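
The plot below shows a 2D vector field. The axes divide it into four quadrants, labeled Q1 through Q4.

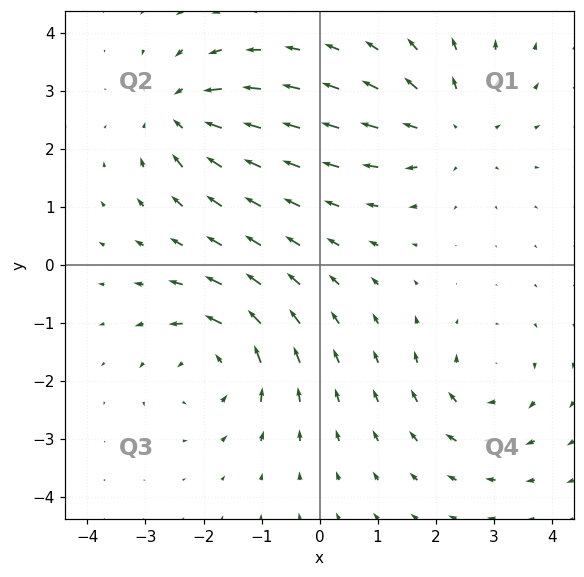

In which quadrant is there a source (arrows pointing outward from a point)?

Q1

The source sits at approximately (2.3, 2.4), which lies in quadrant Q1. The divergence there is about +4, positive as expected for a source.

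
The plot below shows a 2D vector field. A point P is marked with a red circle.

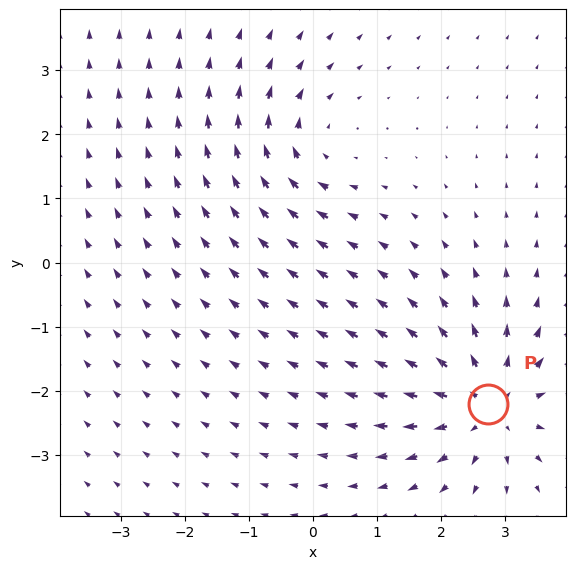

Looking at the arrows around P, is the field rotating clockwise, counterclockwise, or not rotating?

Near P at (2.7, -2.2) the arrows show no circulation. The curl there is ≈0.

not rotating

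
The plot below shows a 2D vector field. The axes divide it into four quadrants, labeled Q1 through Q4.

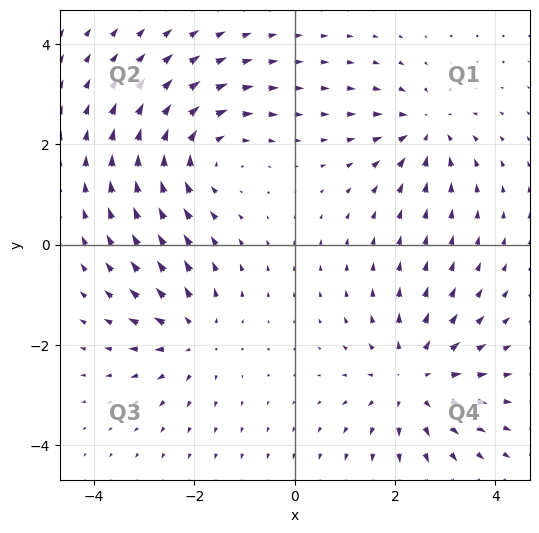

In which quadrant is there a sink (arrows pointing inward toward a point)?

The sink sits at approximately (2.6, 2.3), which lies in quadrant Q1. The divergence there is about -4, negative as expected for a sink.

Q1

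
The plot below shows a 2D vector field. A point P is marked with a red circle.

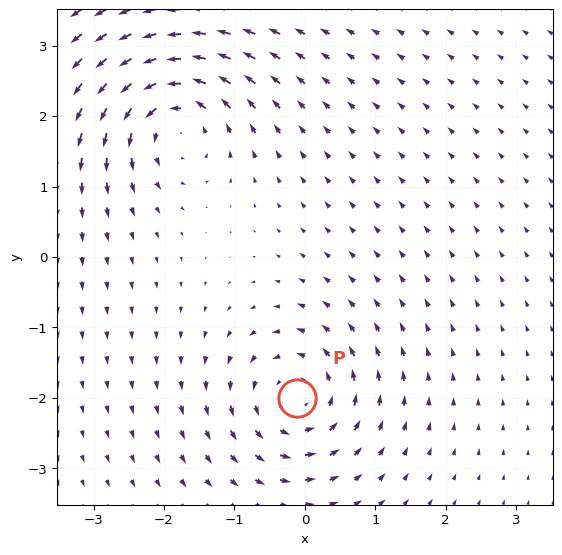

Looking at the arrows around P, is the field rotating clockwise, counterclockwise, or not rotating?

counterclockwise

Near P at (-0.1, -2.0) the arrows circulate counterclockwise. The curl (z-component) there is about +6; positive curl means counterclockwise rotation.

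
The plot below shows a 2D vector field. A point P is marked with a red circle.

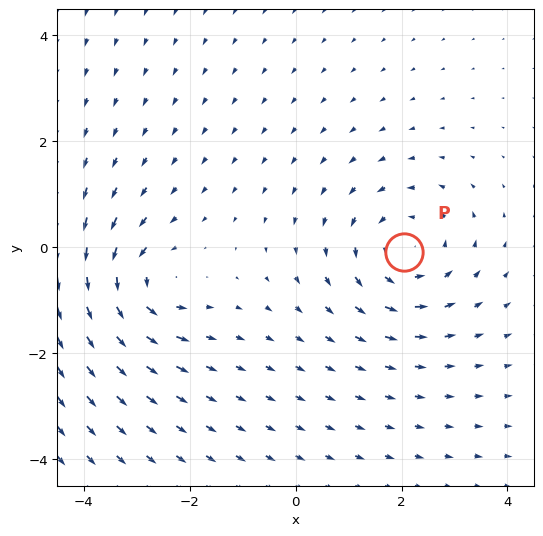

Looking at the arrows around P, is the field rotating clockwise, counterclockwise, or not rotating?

counterclockwise

Near P at (2.0, -0.1) the arrows circulate counterclockwise. The curl (z-component) there is about +3; positive curl means counterclockwise rotation.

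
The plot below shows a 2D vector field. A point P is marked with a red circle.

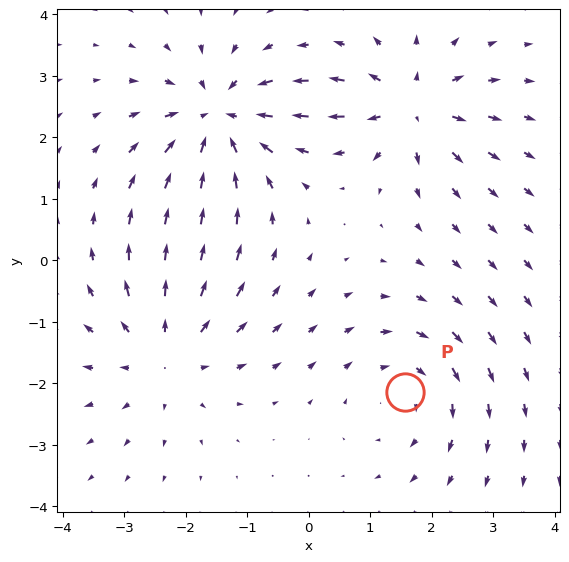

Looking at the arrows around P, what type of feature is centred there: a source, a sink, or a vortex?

At P (1.6, -2.1) the arrows circulate clockwise. Divergence ≈0, curl about -3 — near-zero divergence with nonzero curl is a vortex.

vortex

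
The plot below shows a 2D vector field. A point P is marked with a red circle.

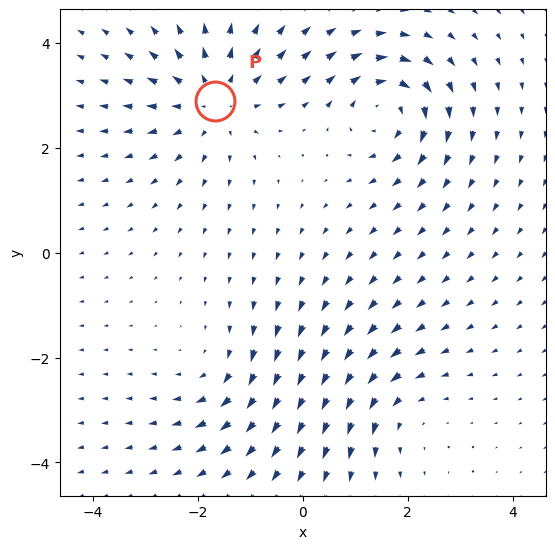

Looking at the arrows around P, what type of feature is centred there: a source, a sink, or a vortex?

At P (-1.7, 2.9) the arrows spread outward. Divergence about +4, curl ≈0 — positive divergence with near-zero curl is a source.

source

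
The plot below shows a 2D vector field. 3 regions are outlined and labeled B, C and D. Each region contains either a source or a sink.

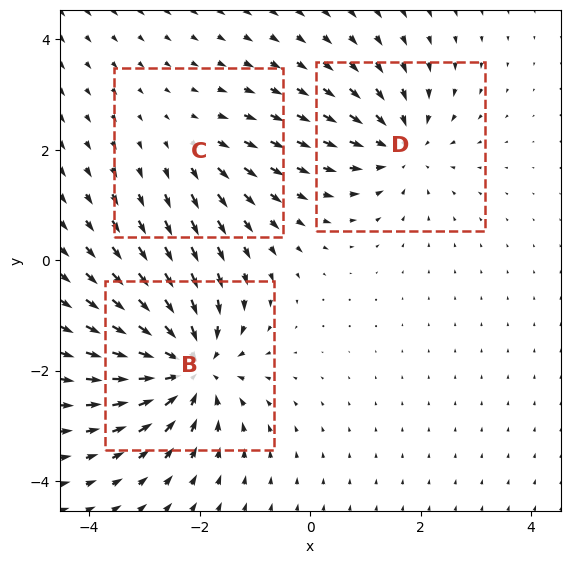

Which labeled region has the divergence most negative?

Divergence at each region's feature centre — B: about -6, C: about +2, D: about -4. Region B is most negative.

B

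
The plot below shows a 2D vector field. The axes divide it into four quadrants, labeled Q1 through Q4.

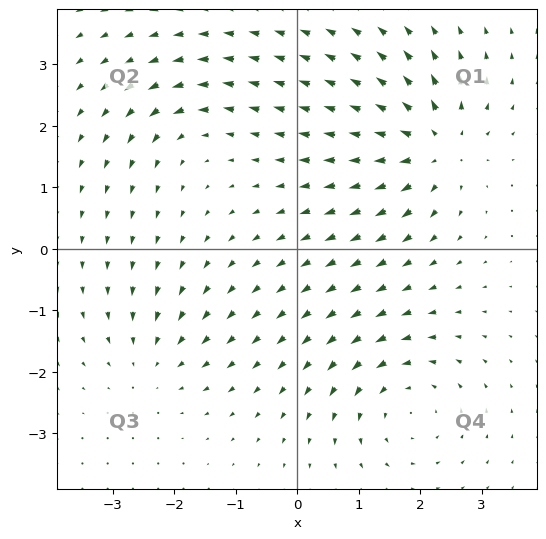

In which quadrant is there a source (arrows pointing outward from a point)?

Q1

The source sits at approximately (2.2, 1.7), which lies in quadrant Q1. The divergence there is about +6, positive as expected for a source.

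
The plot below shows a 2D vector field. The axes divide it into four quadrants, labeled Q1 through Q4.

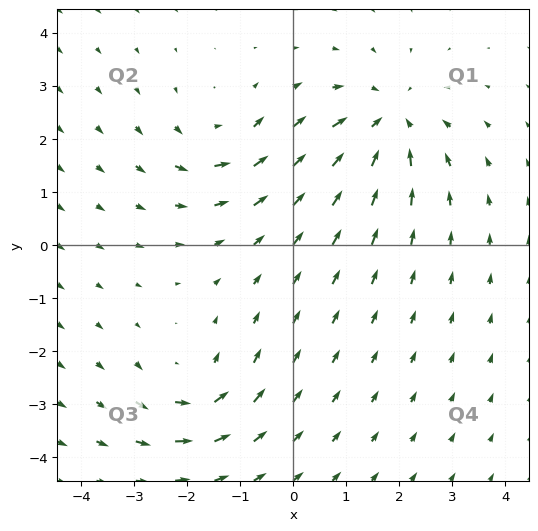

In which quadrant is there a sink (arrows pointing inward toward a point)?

The sink sits at approximately (1.8, 2.3), which lies in quadrant Q1. The divergence there is about -4, negative as expected for a sink.

Q1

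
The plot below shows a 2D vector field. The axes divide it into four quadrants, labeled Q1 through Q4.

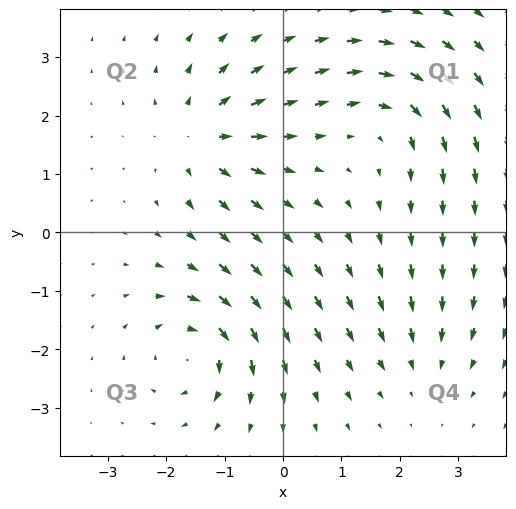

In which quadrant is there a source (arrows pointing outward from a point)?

Q2

The source sits at approximately (-1.4, 1.6), which lies in quadrant Q2. The divergence there is about +6, positive as expected for a source.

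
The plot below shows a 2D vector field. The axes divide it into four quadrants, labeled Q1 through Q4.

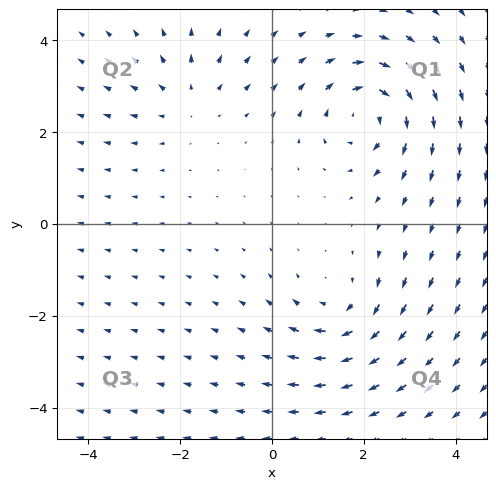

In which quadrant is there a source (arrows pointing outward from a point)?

The source sits at approximately (-1.8, 2.7), which lies in quadrant Q2. The divergence there is about +2, positive as expected for a source.

Q2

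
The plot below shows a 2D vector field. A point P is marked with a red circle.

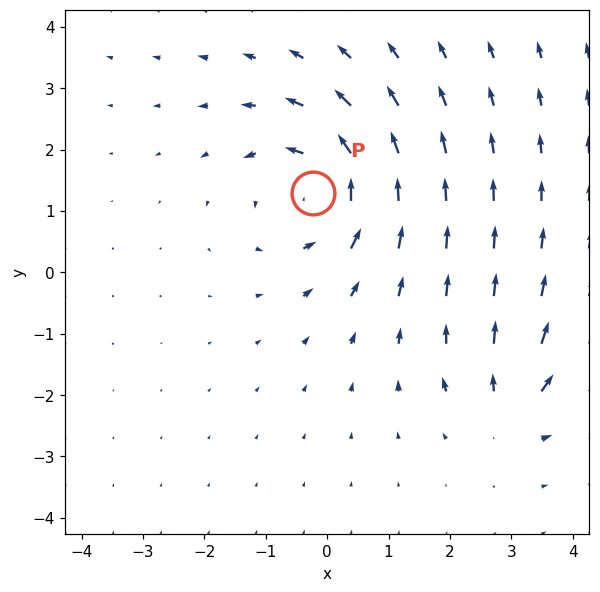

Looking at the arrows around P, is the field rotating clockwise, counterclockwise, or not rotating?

Near P at (-0.2, 1.3) the arrows circulate counterclockwise. The curl (z-component) there is about +5; positive curl means counterclockwise rotation.

counterclockwise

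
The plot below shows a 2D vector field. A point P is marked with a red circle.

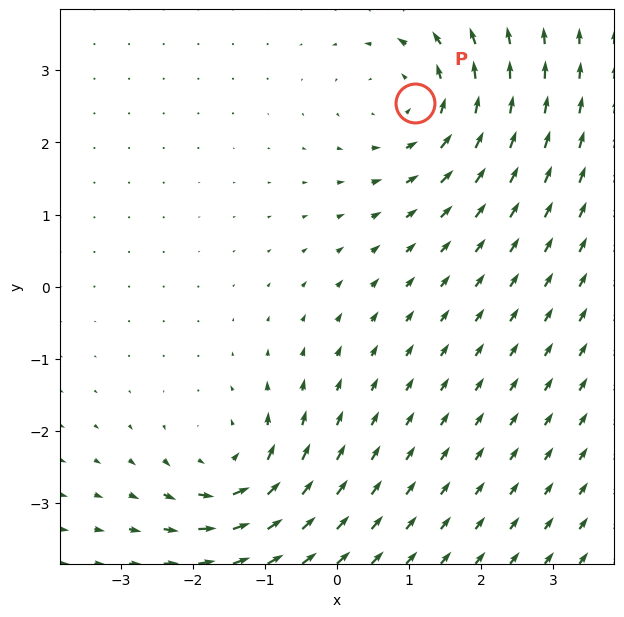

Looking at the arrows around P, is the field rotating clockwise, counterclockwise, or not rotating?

Near P at (1.1, 2.5) the arrows circulate counterclockwise. The curl (z-component) there is about +3; positive curl means counterclockwise rotation.

counterclockwise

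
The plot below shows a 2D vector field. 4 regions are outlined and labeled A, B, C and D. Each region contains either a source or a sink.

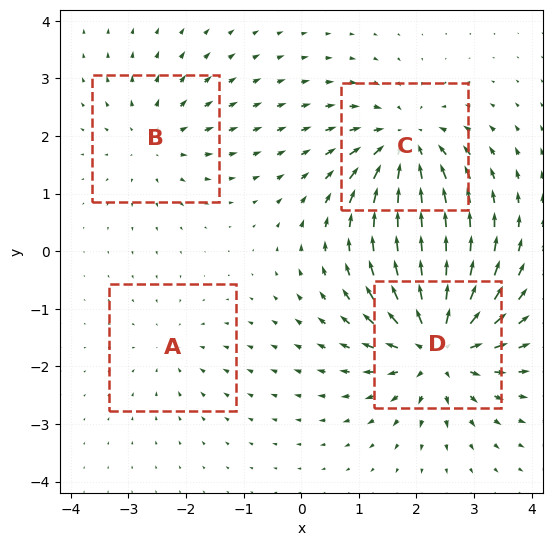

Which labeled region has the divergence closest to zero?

A

Divergence at each region's feature centre — A: about -2, B: about +4, C: about -6, D: about +8. Region A is closest to zero.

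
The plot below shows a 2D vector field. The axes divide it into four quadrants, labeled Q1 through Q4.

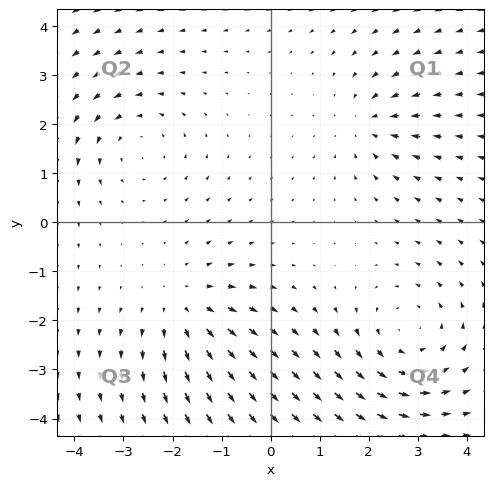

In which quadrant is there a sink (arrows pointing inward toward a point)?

Q1

The sink sits at approximately (2.0, 2.0), which lies in quadrant Q1. The divergence there is about -3, negative as expected for a sink.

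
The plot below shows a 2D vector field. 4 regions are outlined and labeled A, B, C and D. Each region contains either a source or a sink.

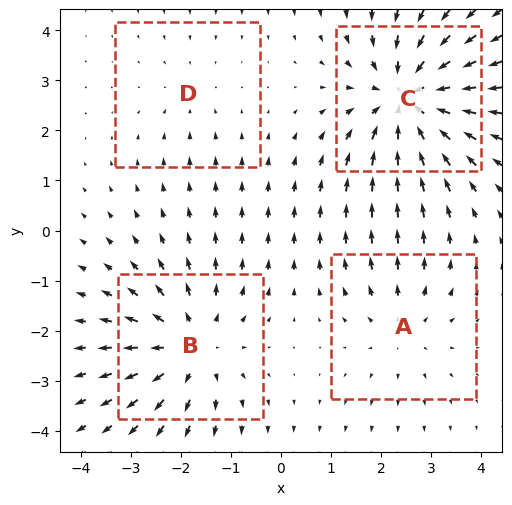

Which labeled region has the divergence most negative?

Divergence at each region's feature centre — A: about +3, B: about +4, C: about -6, D: about -2. Region C is most negative.

C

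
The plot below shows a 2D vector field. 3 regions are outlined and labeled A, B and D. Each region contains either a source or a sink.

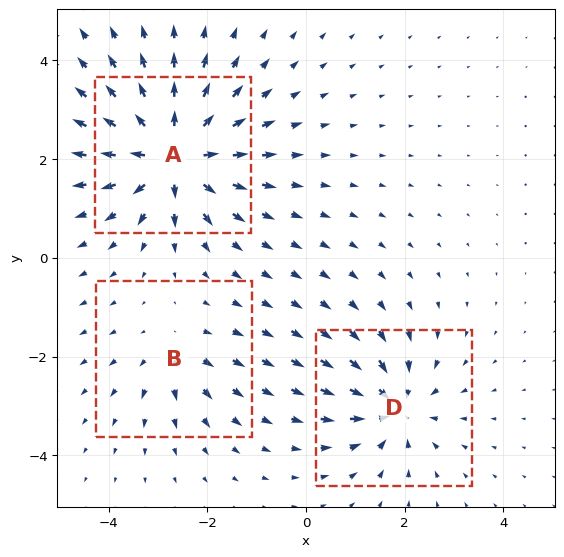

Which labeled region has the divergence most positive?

Divergence at each region's feature centre — A: about +6, B: about +2, D: about -4. Region A is most positive.

A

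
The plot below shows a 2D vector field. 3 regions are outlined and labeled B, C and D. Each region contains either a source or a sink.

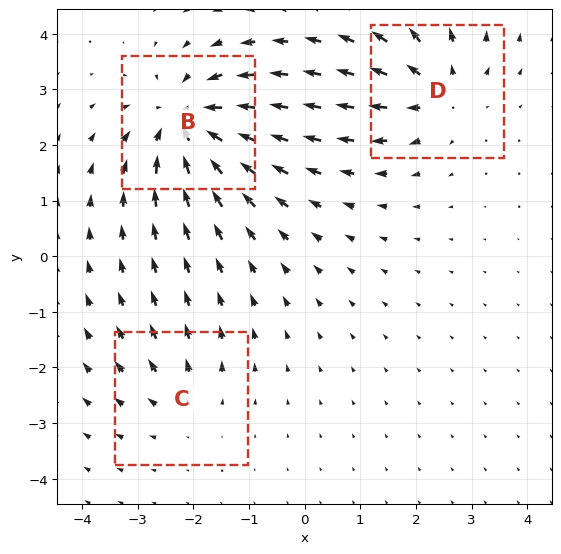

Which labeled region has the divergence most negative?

B

Divergence at each region's feature centre — B: about -5, C: about +2, D: about +4. Region B is most negative.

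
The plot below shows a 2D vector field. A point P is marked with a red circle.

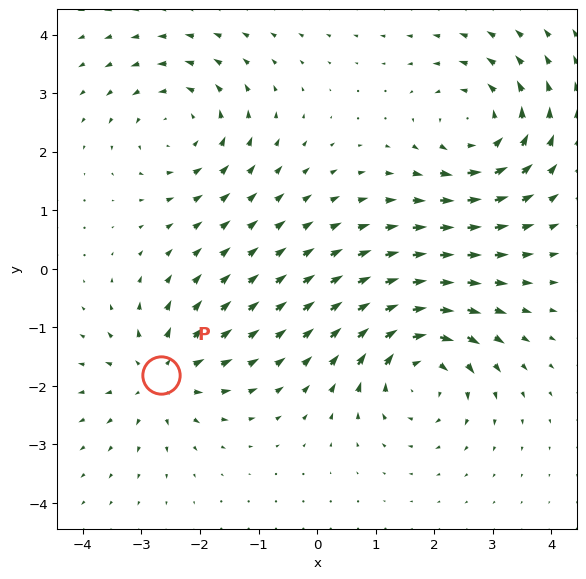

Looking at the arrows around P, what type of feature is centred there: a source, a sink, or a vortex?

At P (-2.7, -1.8) the arrows spread outward. Divergence about +5, curl ≈0 — positive divergence with near-zero curl is a source.

source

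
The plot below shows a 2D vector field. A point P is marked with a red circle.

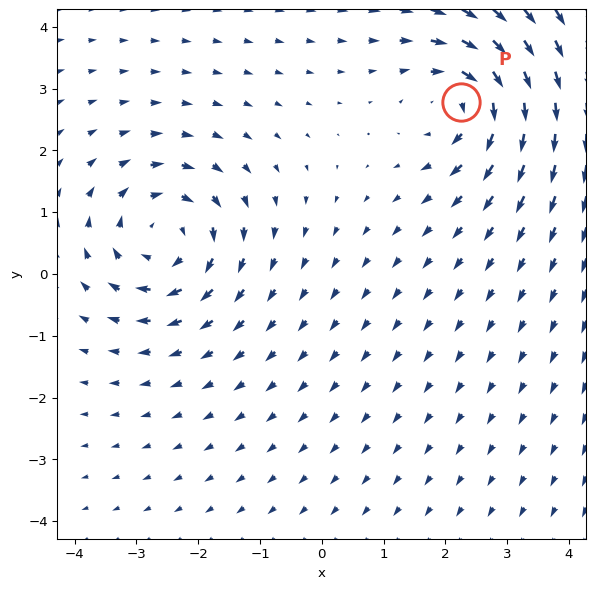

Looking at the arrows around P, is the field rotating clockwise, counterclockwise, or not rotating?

Near P at (2.3, 2.8) the arrows circulate clockwise. The curl (z-component) there is about -6; negative curl means clockwise rotation.

clockwise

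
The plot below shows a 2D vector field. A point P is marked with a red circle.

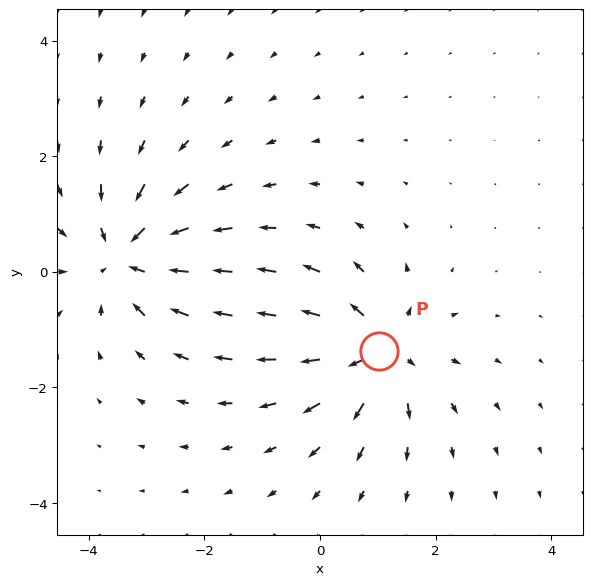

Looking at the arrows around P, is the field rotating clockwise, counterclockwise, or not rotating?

not rotating

Near P at (1.0, -1.4) the arrows show no circulation. The curl there is ≈0.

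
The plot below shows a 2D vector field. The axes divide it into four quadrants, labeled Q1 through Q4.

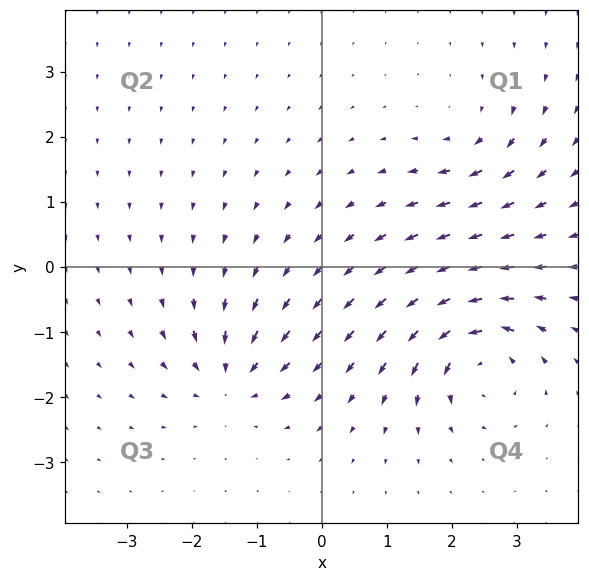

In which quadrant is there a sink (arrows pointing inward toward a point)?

Q3

The sink sits at approximately (-1.4, -1.7), which lies in quadrant Q3. The divergence there is about -5, negative as expected for a sink.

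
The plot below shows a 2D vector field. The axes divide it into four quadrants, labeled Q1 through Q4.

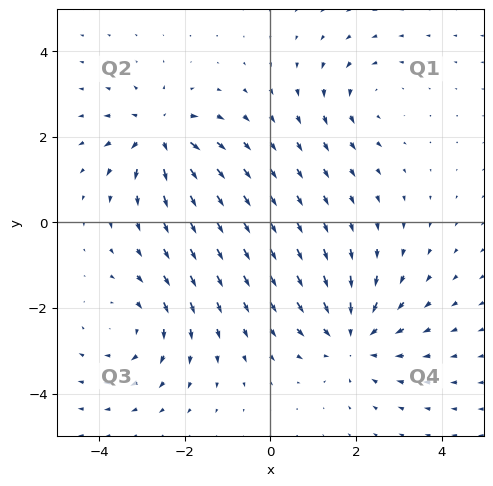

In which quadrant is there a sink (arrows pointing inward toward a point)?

The sink sits at approximately (1.9, -2.7), which lies in quadrant Q4. The divergence there is about -4, negative as expected for a sink.

Q4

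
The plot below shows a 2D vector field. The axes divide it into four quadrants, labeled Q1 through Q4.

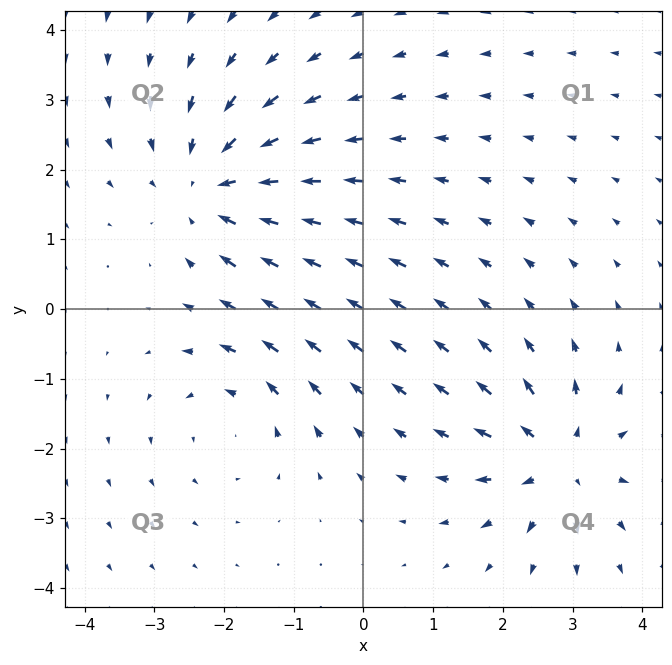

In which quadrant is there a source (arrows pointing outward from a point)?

The source sits at approximately (2.8, -2.2), which lies in quadrant Q4. The divergence there is about +5, positive as expected for a source.

Q4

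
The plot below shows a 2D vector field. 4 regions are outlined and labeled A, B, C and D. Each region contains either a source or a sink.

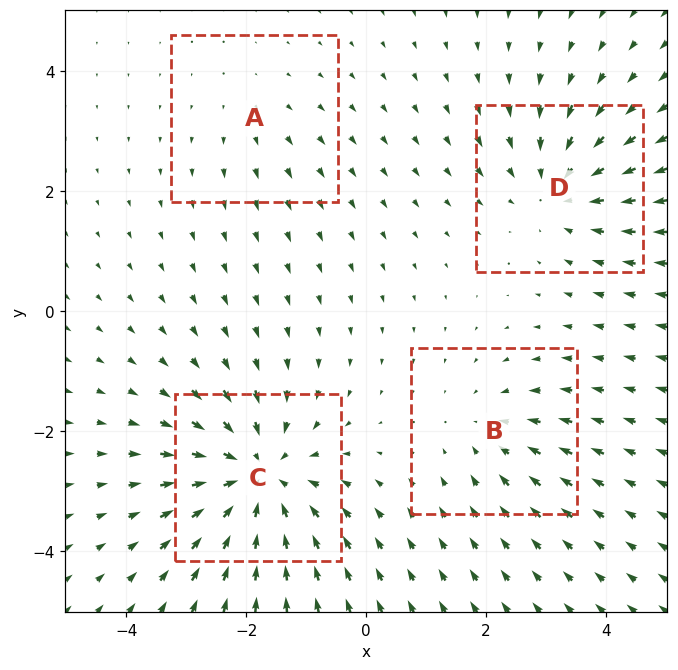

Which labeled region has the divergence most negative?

C

Divergence at each region's feature centre — A: about +2, B: about -3, C: about -6, D: about -4. Region C is most negative.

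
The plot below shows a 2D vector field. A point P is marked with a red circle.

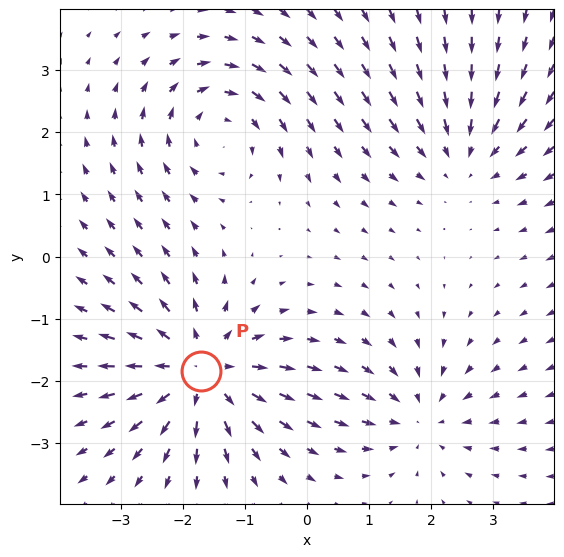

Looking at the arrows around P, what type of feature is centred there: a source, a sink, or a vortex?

source

At P (-1.7, -1.8) the arrows spread outward. Divergence about +5, curl ≈0 — positive divergence with near-zero curl is a source.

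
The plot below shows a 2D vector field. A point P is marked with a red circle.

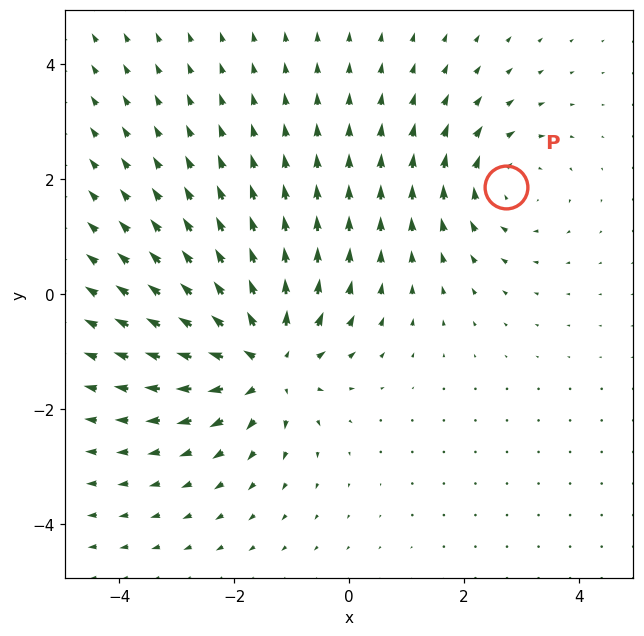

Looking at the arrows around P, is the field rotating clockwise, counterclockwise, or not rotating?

Near P at (2.7, 1.9) the arrows circulate clockwise. The curl (z-component) there is about -3; negative curl means clockwise rotation.

clockwise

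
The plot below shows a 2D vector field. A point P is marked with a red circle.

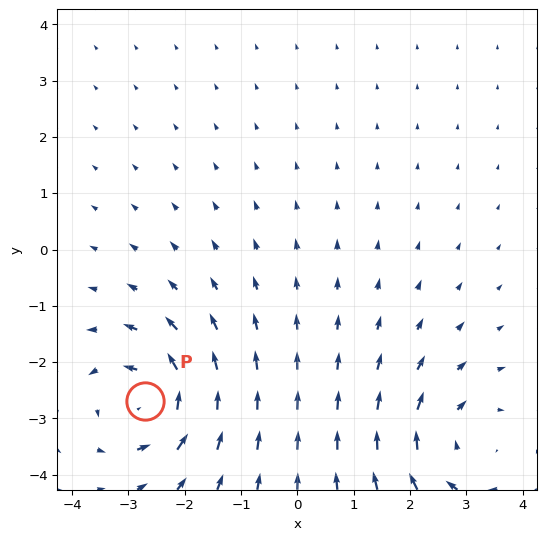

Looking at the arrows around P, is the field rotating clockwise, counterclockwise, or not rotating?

counterclockwise

Near P at (-2.7, -2.7) the arrows circulate counterclockwise. The curl (z-component) there is about +7; positive curl means counterclockwise rotation.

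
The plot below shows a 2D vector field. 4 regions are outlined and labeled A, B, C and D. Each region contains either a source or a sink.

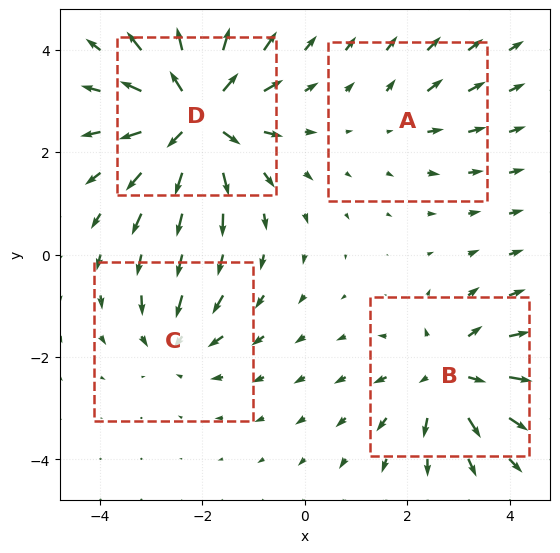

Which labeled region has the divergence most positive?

D

Divergence at each region's feature centre — A: about +2, B: about +5, C: about -4, D: about +8. Region D is most positive.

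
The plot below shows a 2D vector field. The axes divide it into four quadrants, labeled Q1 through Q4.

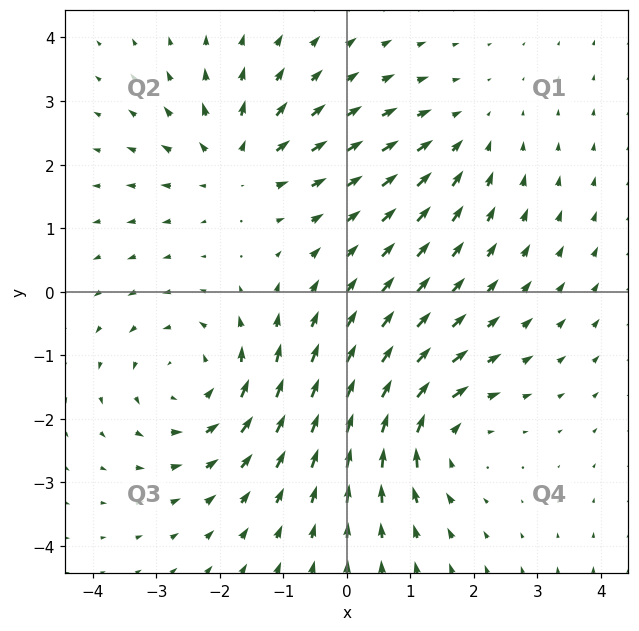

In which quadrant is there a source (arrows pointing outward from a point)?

Q2

The source sits at approximately (-1.8, 2.0), which lies in quadrant Q2. The divergence there is about +3, positive as expected for a source.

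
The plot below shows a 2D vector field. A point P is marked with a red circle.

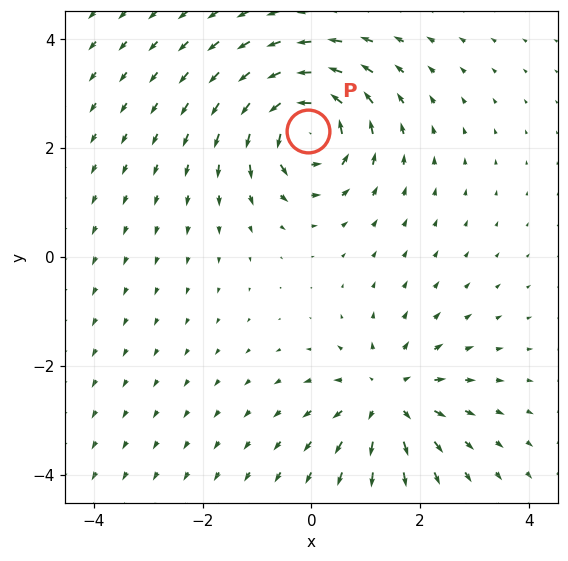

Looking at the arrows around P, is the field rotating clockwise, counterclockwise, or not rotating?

counterclockwise

Near P at (-0.1, 2.3) the arrows circulate counterclockwise. The curl (z-component) there is about +5; positive curl means counterclockwise rotation.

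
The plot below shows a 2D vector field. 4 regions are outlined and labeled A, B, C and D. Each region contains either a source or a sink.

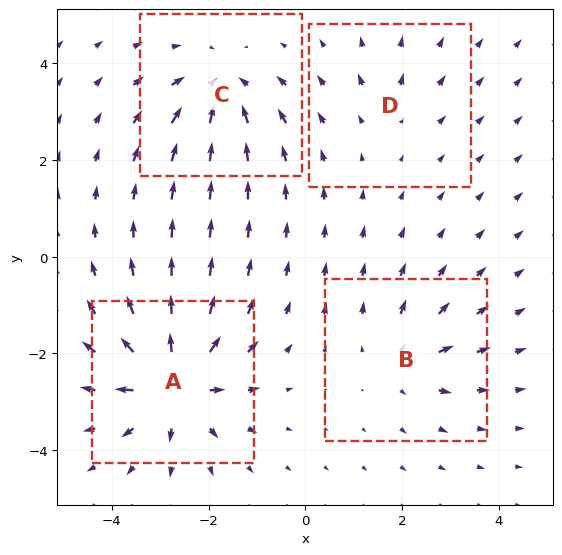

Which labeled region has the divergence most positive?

Divergence at each region's feature centre — A: about +8, B: about +4, C: about -6, D: about +2. Region A is most positive.

A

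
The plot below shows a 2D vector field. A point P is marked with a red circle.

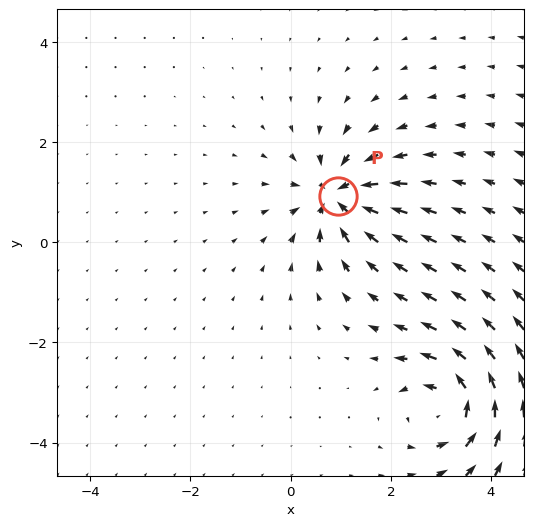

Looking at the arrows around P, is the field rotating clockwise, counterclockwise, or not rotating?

not rotating

Near P at (0.9, 0.9) the arrows show no circulation. The curl there is ≈0.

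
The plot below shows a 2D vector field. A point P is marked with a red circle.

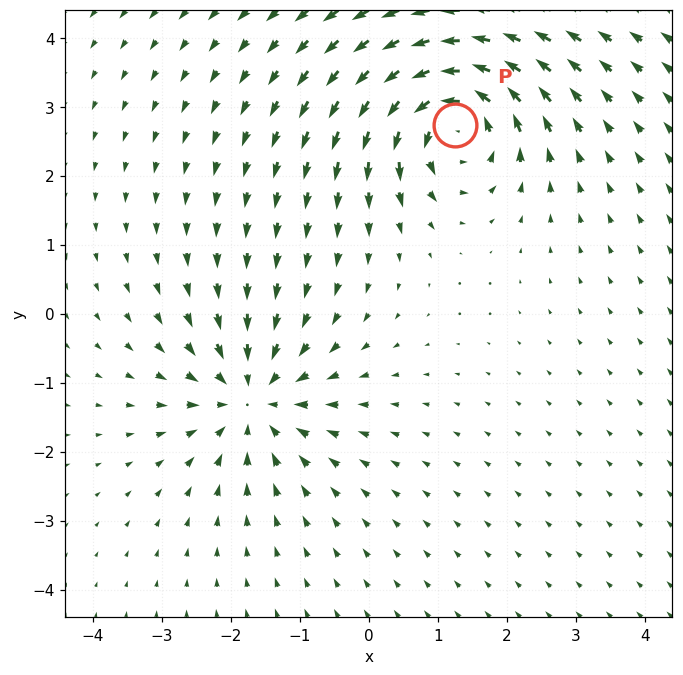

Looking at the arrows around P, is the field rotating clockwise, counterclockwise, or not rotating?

Near P at (1.2, 2.7) the arrows circulate counterclockwise. The curl (z-component) there is about +6; positive curl means counterclockwise rotation.

counterclockwise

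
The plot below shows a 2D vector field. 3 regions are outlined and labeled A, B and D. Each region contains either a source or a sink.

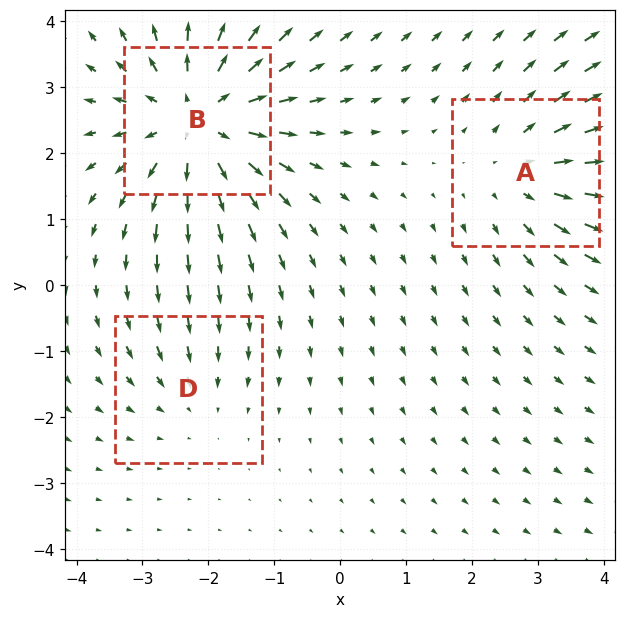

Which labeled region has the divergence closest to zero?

Divergence at each region's feature centre — A: about +3, B: about +5, D: about -2. Region D is closest to zero.

D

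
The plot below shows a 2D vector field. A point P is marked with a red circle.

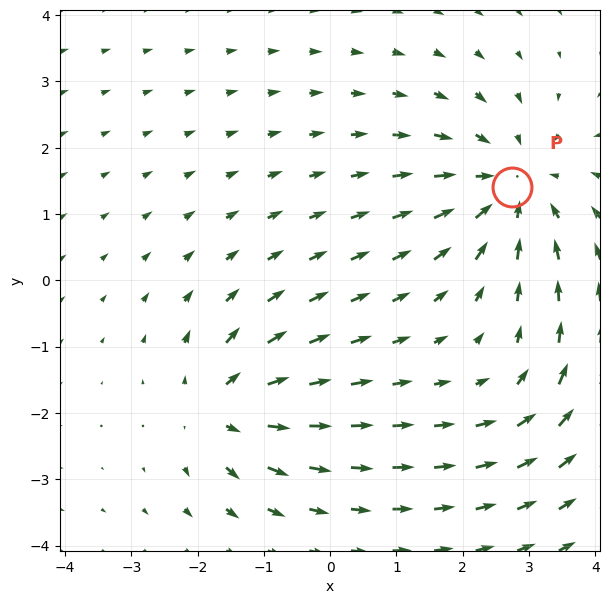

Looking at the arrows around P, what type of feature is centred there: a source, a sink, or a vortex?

sink

At P (2.7, 1.4) the arrows converge inward. Divergence about -4, curl ≈0 — negative divergence with near-zero curl is a sink.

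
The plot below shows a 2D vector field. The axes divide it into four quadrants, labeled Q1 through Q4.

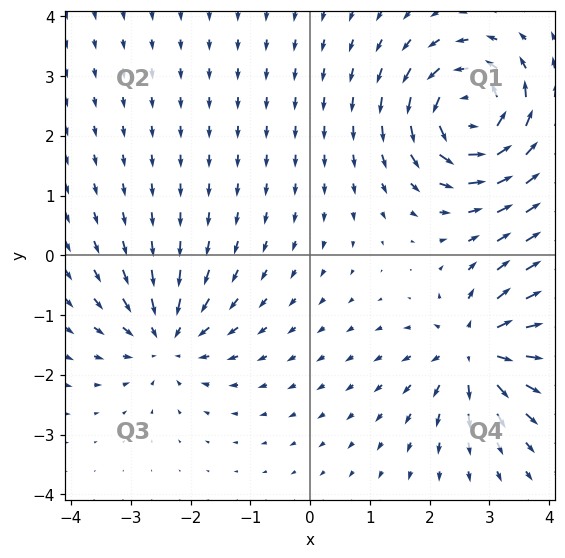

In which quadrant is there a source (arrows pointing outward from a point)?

The source sits at approximately (2.8, -1.6), which lies in quadrant Q4. The divergence there is about +5, positive as expected for a source.

Q4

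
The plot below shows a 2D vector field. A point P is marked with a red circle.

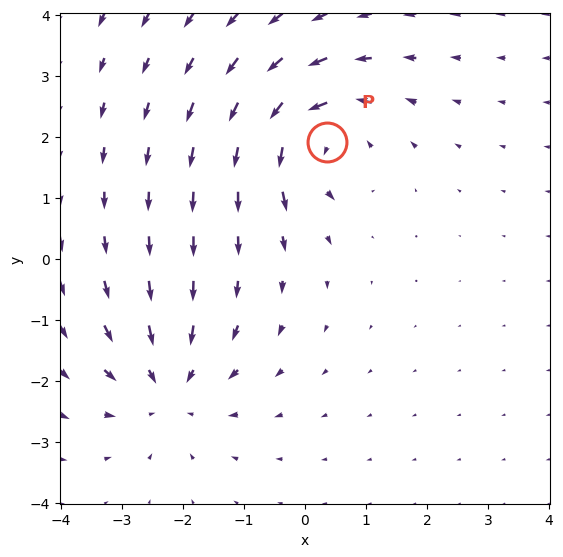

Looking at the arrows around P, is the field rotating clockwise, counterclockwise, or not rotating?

counterclockwise

Near P at (0.4, 1.9) the arrows circulate counterclockwise. The curl (z-component) there is about +6; positive curl means counterclockwise rotation.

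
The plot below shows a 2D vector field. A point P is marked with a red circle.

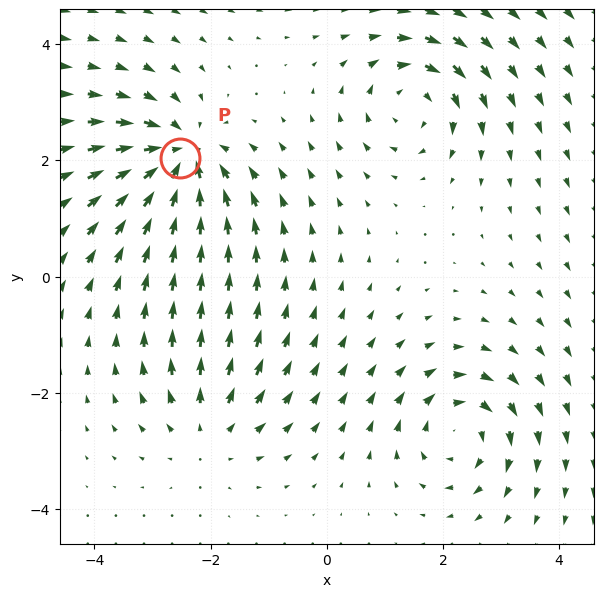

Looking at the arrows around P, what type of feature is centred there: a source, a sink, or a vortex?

At P (-2.5, 2.0) the arrows converge inward. Divergence about -5, curl ≈0 — negative divergence with near-zero curl is a sink.

sink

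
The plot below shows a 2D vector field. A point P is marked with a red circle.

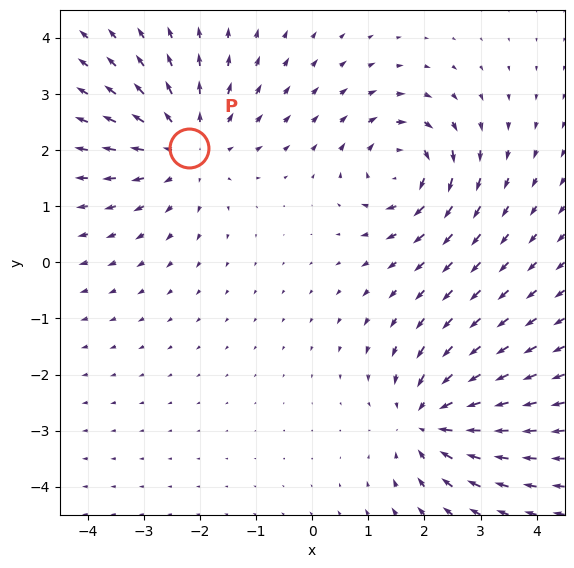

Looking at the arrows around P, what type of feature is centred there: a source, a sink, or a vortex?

source

At P (-2.2, 2.0) the arrows spread outward. Divergence about +3, curl ≈0 — positive divergence with near-zero curl is a source.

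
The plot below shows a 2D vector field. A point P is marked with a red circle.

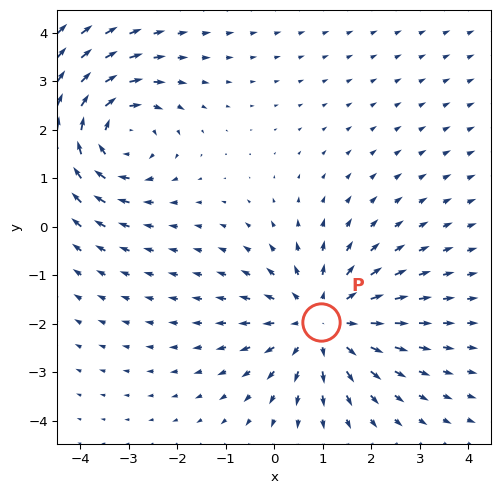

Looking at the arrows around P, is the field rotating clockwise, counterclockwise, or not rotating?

Near P at (1.0, -2.0) the arrows show no circulation. The curl there is ≈0.

not rotating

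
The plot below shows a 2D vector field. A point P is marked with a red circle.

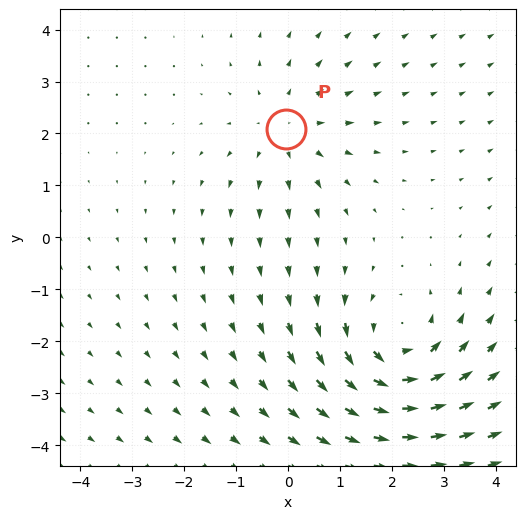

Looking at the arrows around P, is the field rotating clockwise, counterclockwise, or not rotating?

Near P at (-0.0, 2.1) the arrows show no circulation. The curl there is ≈0.

not rotating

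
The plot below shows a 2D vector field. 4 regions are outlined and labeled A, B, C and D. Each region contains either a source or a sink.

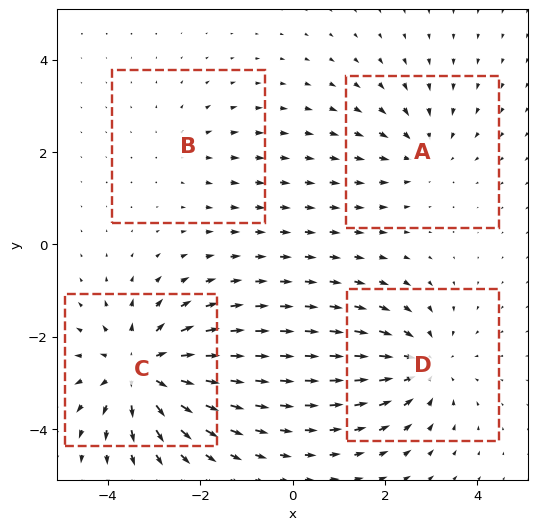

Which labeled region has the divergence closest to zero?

Divergence at each region's feature centre — A: about -3, B: about +2, C: about +6, D: about -4. Region B is closest to zero.

B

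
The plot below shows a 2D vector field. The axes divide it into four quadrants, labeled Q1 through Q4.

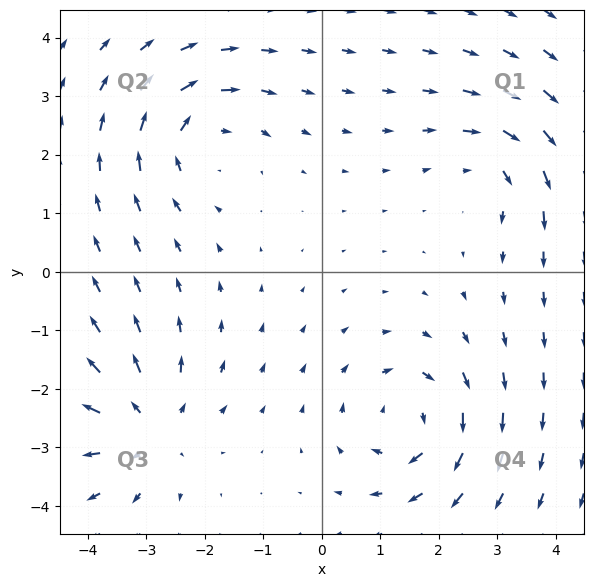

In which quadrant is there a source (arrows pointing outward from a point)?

Q3

The source sits at approximately (-3.0, -2.7), which lies in quadrant Q3. The divergence there is about +4, positive as expected for a source.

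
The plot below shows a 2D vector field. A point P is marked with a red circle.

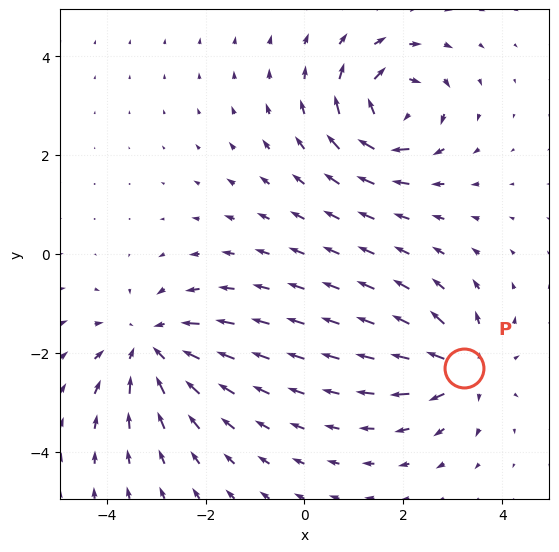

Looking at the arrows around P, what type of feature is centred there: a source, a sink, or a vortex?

At P (3.2, -2.3) the arrows spread outward. Divergence about +5, curl ≈0 — positive divergence with near-zero curl is a source.

source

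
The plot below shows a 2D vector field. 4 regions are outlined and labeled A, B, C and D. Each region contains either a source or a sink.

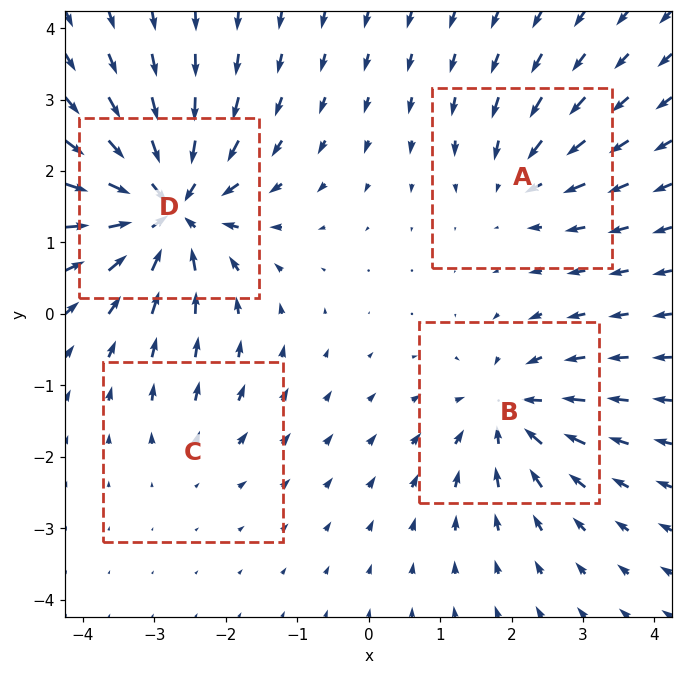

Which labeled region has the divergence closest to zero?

Divergence at each region's feature centre — A: about -4, B: about -6, C: about +2, D: about -9. Region C is closest to zero.

C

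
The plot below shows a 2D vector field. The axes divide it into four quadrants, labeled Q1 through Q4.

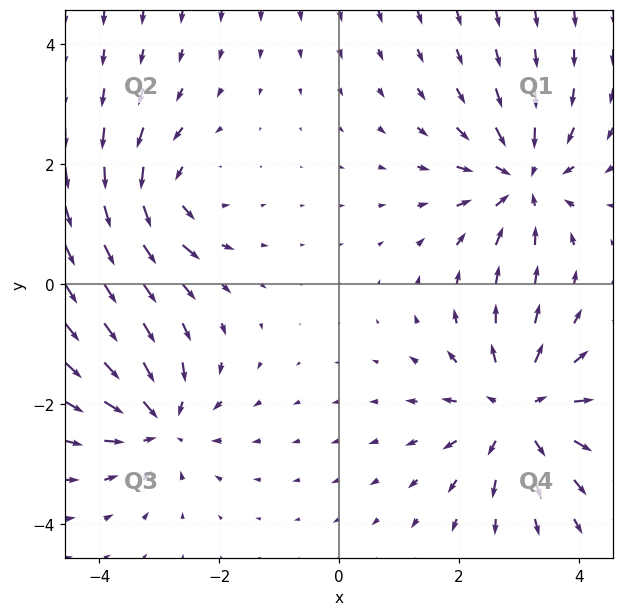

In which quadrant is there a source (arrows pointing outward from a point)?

The source sits at approximately (3.0, -2.1), which lies in quadrant Q4. The divergence there is about +5, positive as expected for a source.

Q4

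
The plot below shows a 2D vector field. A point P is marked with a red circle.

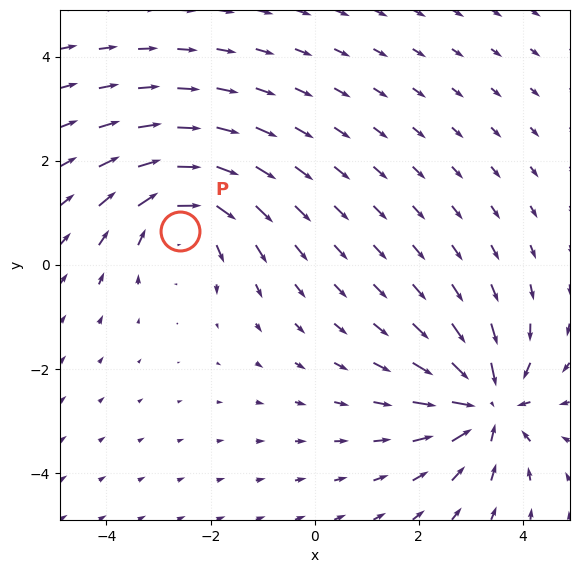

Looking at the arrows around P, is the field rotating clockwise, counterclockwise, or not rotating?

Near P at (-2.6, 0.7) the arrows circulate clockwise. The curl (z-component) there is about -5; negative curl means clockwise rotation.

clockwise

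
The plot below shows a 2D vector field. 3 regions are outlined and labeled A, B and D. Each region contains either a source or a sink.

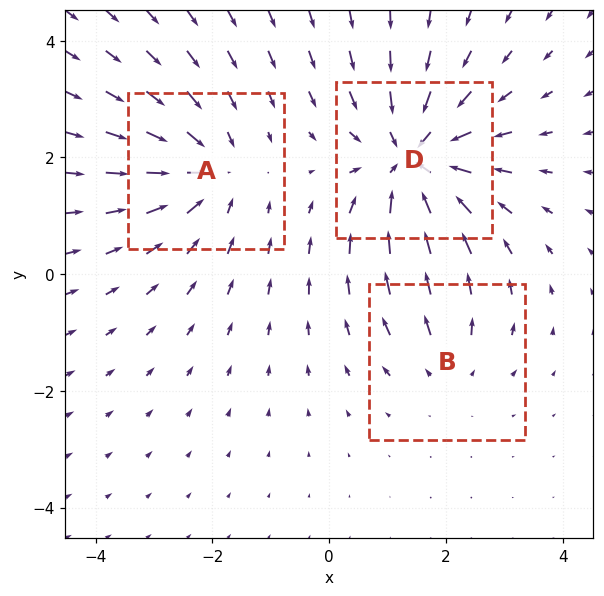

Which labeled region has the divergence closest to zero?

Divergence at each region's feature centre — A: about -3, B: about +2, D: about -4. Region B is closest to zero.

B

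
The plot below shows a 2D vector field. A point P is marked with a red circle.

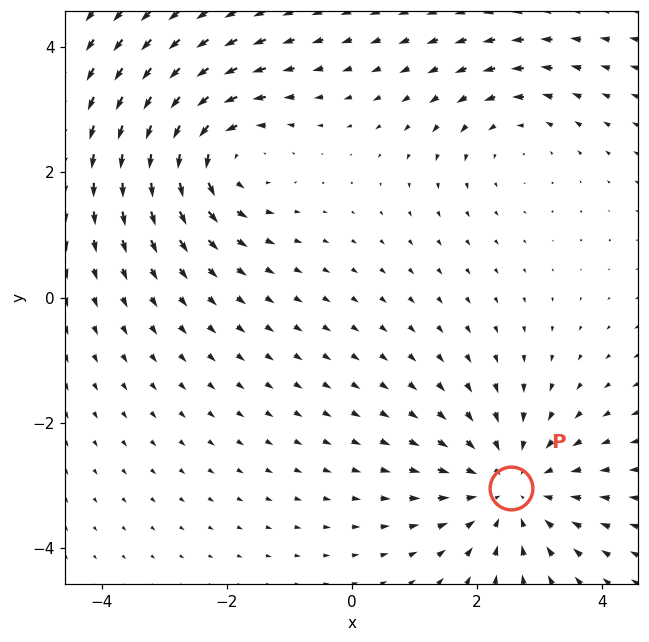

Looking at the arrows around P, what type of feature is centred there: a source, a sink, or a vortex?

At P (2.5, -3.0) the arrows converge inward. Divergence about -4, curl ≈0 — negative divergence with near-zero curl is a sink.

sink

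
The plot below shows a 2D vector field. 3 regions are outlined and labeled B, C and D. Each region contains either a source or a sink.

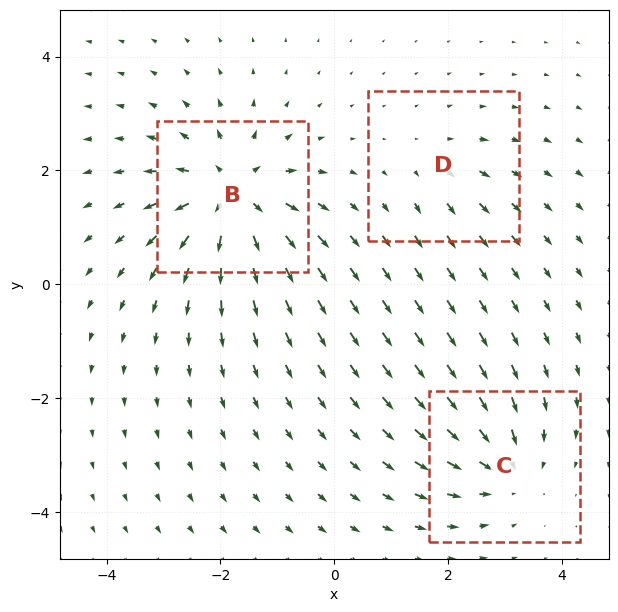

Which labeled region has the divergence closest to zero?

Divergence at each region's feature centre — B: about +6, C: about -4, D: about +2. Region D is closest to zero.

D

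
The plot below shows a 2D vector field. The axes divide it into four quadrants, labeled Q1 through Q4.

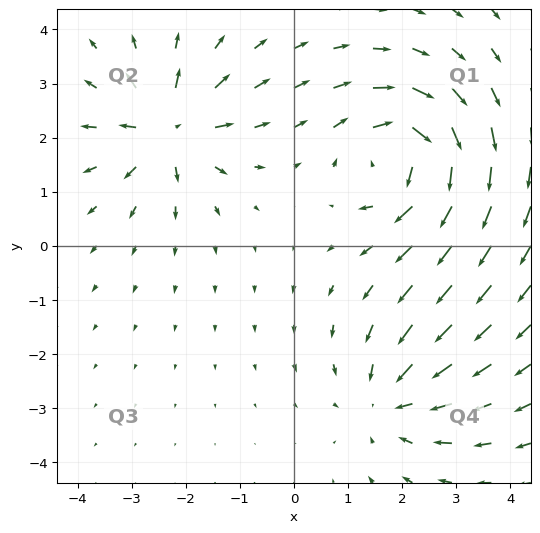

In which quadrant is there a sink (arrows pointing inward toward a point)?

Q4

The sink sits at approximately (1.8, -2.8), which lies in quadrant Q4. The divergence there is about -3, negative as expected for a sink.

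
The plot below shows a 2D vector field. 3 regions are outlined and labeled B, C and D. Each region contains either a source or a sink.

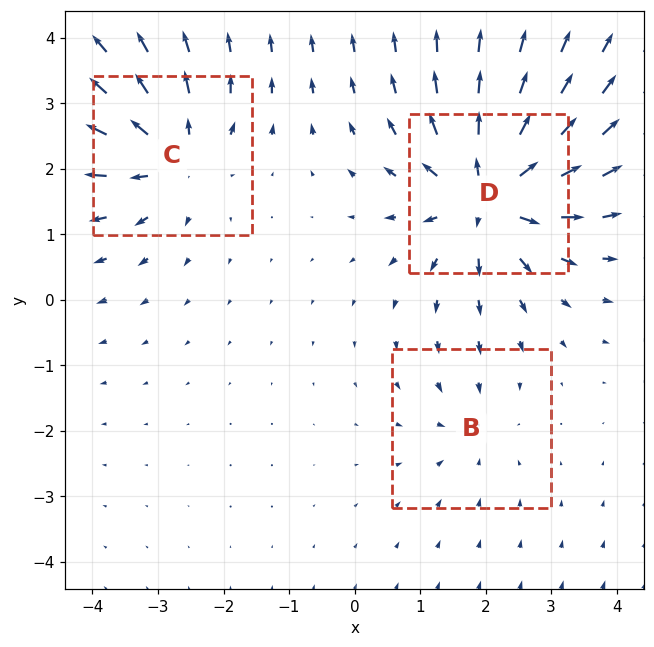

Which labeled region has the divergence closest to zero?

Divergence at each region's feature centre — B: about -2, C: about +4, D: about +6. Region B is closest to zero.

B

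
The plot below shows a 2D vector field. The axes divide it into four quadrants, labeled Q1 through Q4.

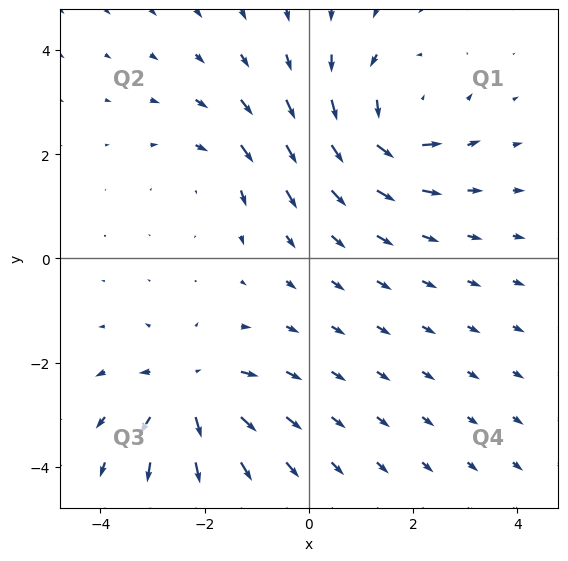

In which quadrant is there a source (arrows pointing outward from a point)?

The source sits at approximately (-2.3, -2.6), which lies in quadrant Q3. The divergence there is about +5, positive as expected for a source.

Q3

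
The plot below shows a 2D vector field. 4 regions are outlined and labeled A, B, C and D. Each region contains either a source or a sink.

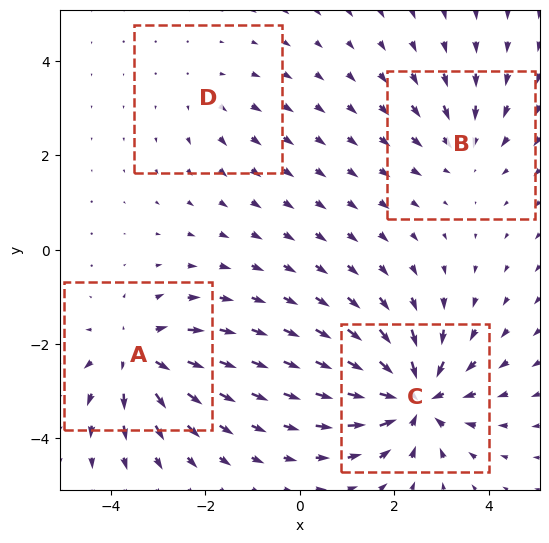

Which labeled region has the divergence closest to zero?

D

Divergence at each region's feature centre — A: about +6, B: about -4, C: about -8, D: about +2. Region D is closest to zero.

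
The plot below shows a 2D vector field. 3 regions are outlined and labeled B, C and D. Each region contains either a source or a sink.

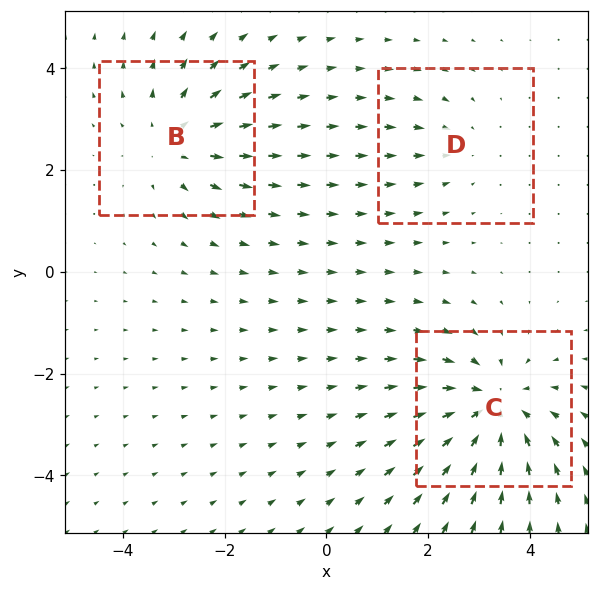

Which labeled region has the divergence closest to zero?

D

Divergence at each region's feature centre — B: about +3, C: about -4, D: about -2. Region D is closest to zero.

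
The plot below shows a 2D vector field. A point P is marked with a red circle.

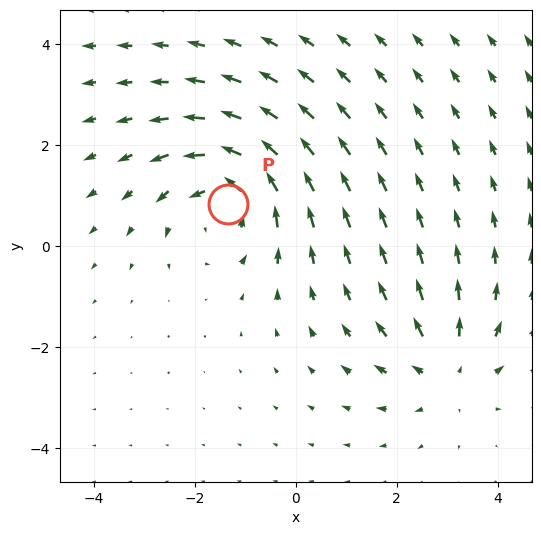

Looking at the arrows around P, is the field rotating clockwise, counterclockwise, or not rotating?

counterclockwise

Near P at (-1.3, 0.8) the arrows circulate counterclockwise. The curl (z-component) there is about +4; positive curl means counterclockwise rotation.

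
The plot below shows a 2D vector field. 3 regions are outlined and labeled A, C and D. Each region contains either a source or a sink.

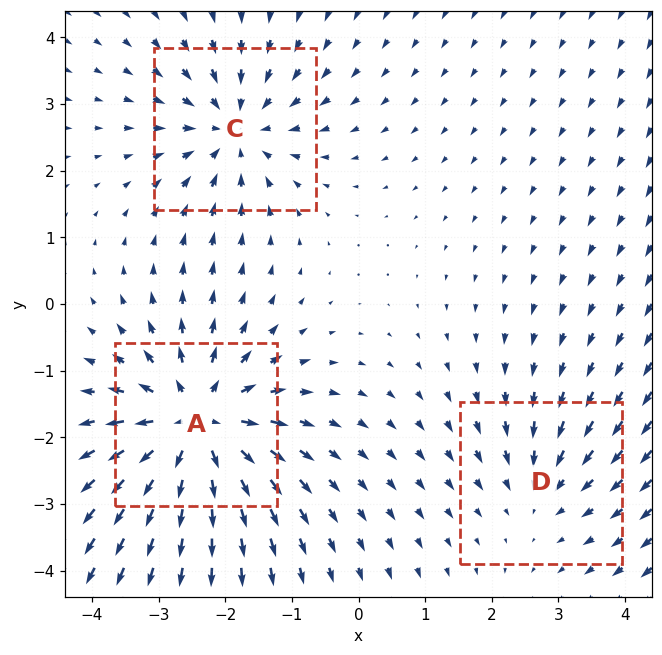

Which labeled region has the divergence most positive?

A

Divergence at each region's feature centre — A: about +5, C: about -4, D: about -2. Region A is most positive.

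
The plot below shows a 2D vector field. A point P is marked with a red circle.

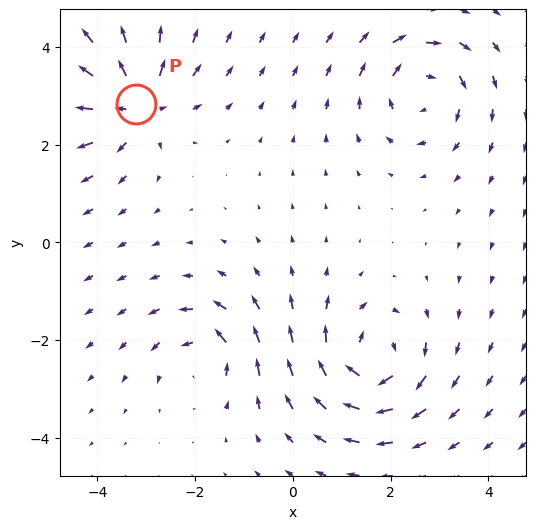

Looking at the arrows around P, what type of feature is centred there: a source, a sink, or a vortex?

source

At P (-3.2, 2.8) the arrows spread outward. Divergence about +6, curl ≈0 — positive divergence with near-zero curl is a source.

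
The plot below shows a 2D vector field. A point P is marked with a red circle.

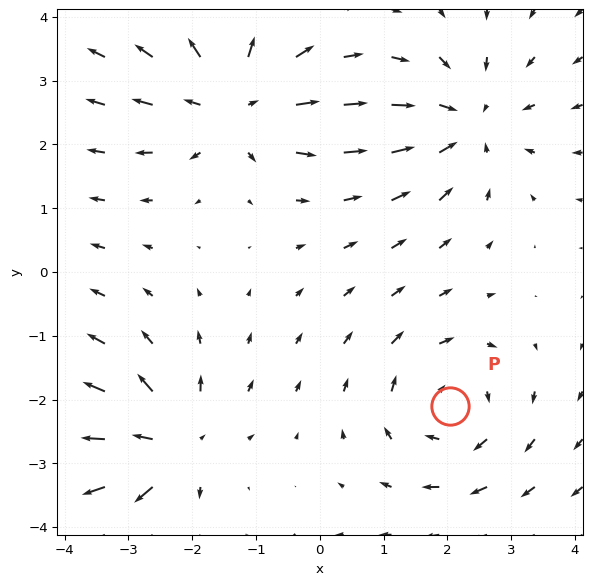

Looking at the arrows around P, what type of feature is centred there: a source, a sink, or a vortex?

At P (2.0, -2.1) the arrows circulate clockwise. Divergence ≈0, curl about -3 — near-zero divergence with nonzero curl is a vortex.

vortex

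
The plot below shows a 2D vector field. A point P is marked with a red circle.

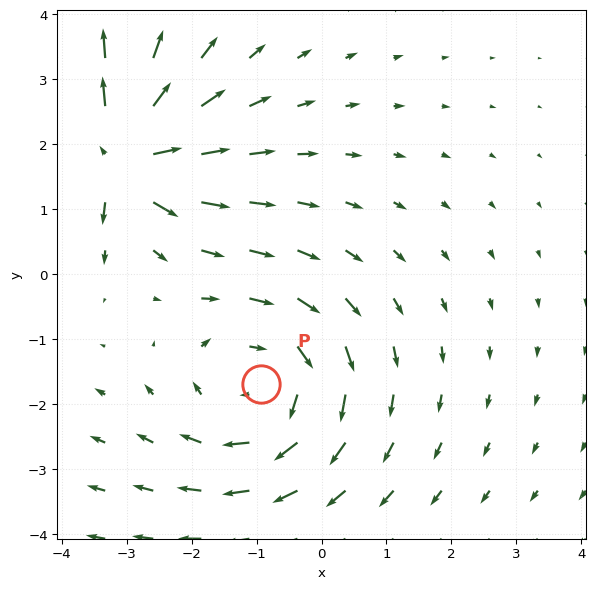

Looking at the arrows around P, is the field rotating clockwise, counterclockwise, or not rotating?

Near P at (-0.9, -1.7) the arrows circulate clockwise. The curl (z-component) there is about -4; negative curl means clockwise rotation.

clockwise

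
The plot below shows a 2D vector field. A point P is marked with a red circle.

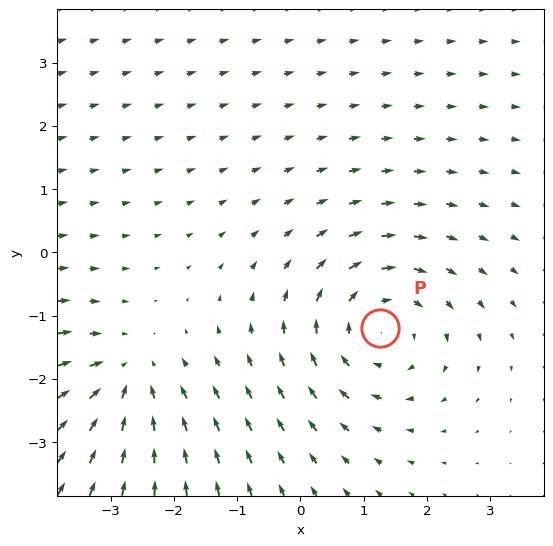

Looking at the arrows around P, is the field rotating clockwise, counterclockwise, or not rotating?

Near P at (1.3, -1.2) the arrows circulate clockwise. The curl (z-component) there is about -3; negative curl means clockwise rotation.

clockwise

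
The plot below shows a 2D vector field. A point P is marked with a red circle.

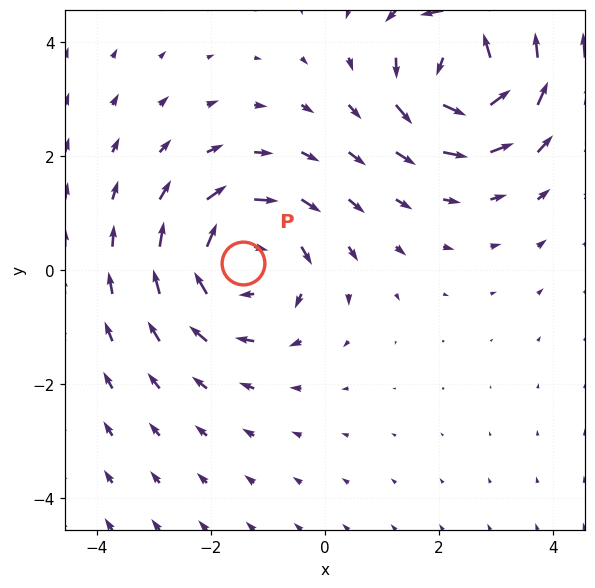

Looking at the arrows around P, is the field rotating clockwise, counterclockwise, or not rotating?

Near P at (-1.4, 0.1) the arrows circulate clockwise. The curl (z-component) there is about -4; negative curl means clockwise rotation.

clockwise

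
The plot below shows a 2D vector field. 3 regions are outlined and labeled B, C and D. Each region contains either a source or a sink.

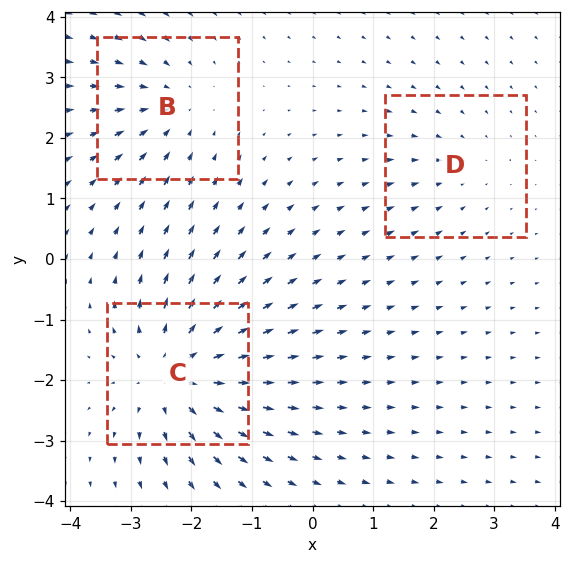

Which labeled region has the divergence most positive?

Divergence at each region's feature centre — B: about -3, C: about +5, D: about -2. Region C is most positive.

C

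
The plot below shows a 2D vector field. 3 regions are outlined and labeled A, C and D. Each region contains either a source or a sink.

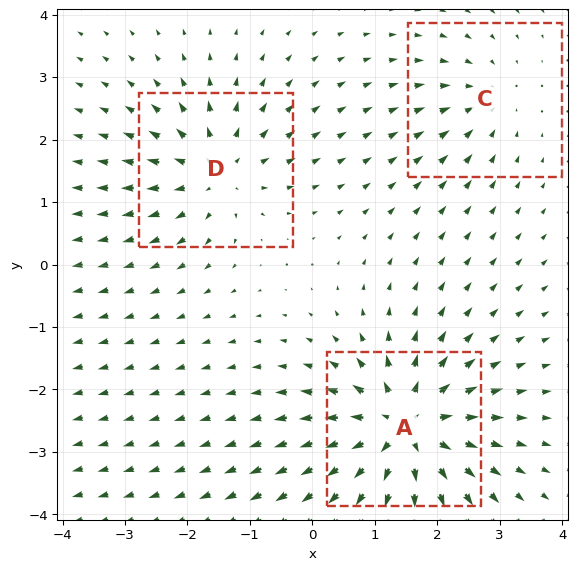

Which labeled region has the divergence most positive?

A

Divergence at each region's feature centre — A: about +6, C: about -2, D: about +4. Region A is most positive.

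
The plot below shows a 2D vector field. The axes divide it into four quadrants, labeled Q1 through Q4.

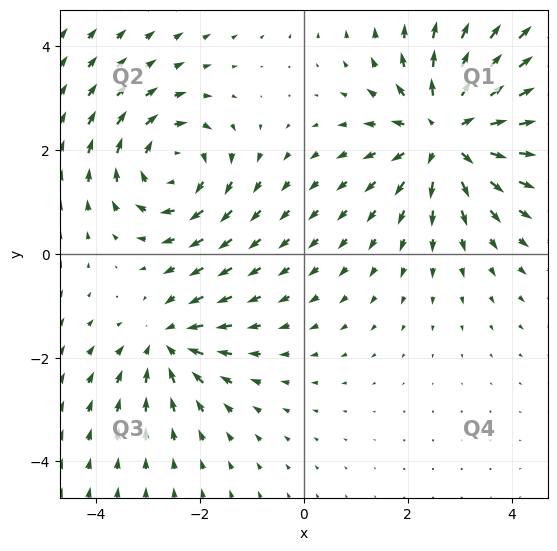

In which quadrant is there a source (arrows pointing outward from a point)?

Q1

The source sits at approximately (2.8, 2.3), which lies in quadrant Q1. The divergence there is about +5, positive as expected for a source.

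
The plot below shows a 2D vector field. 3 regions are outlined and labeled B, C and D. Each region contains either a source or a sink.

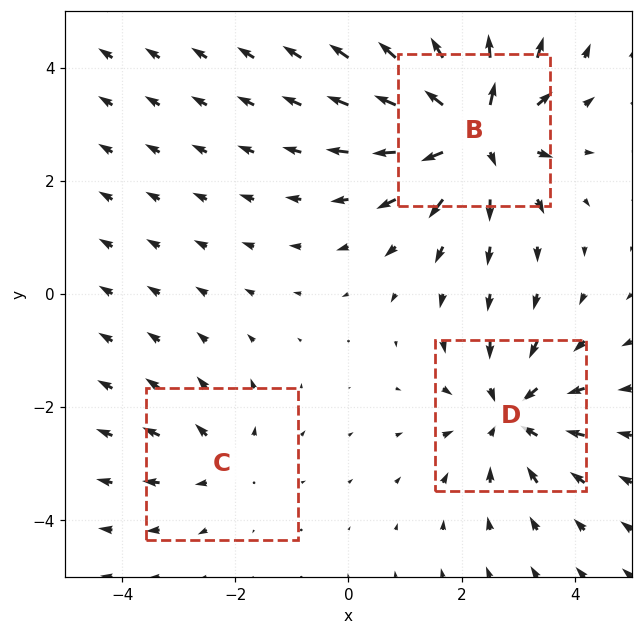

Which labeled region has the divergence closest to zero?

Divergence at each region's feature centre — B: about +5, C: about +2, D: about -4. Region C is closest to zero.

C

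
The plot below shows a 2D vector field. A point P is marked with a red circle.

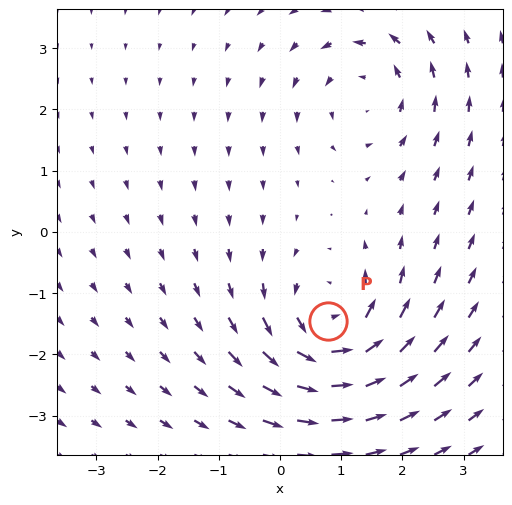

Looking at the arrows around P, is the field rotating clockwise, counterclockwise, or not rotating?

Near P at (0.8, -1.4) the arrows circulate counterclockwise. The curl (z-component) there is about +6; positive curl means counterclockwise rotation.

counterclockwise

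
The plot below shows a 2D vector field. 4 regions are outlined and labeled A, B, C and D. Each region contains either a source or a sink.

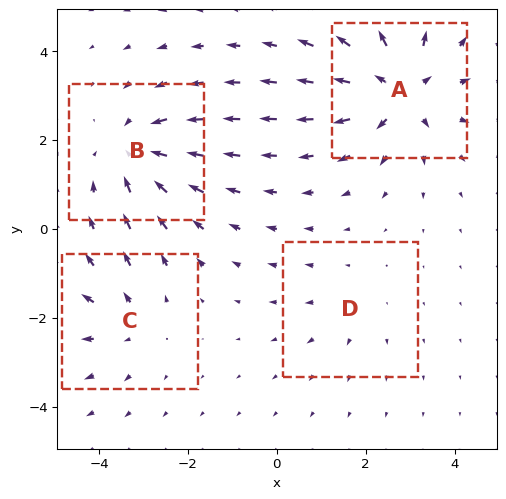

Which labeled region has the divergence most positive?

Divergence at each region's feature centre — A: about +6, B: about -5, C: about +3, D: about +2. Region A is most positive.

A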